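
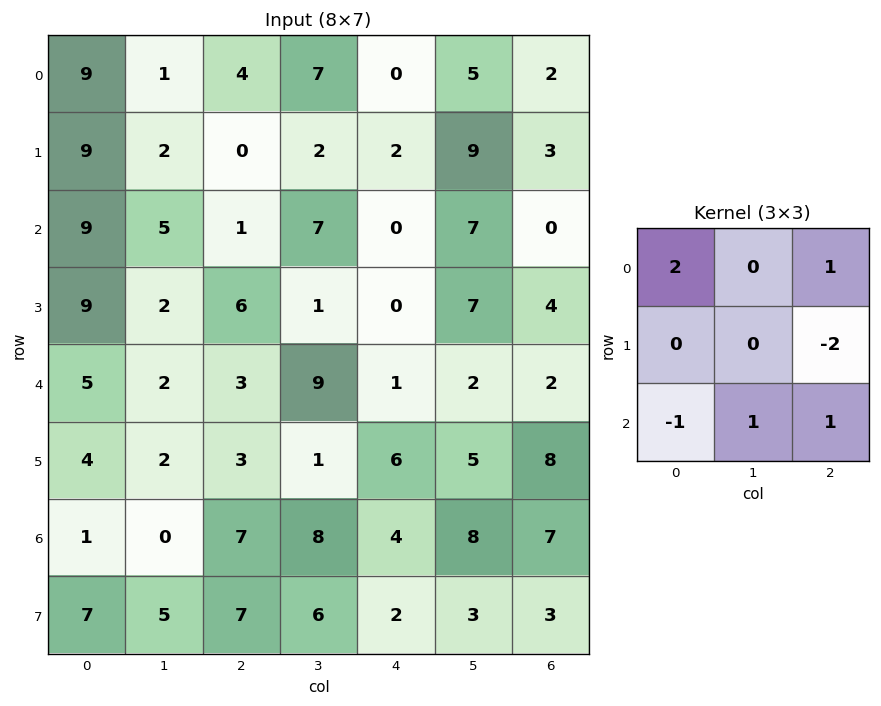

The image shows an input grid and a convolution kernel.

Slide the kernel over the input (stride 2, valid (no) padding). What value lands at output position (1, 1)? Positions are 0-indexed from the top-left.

9

The receptive field on the input at this output position is [1 7 0 / 6 1 0 / 3 9 1]. Elementwise product with the kernel and sum: 1·2 + 0·1 + 0·-2 + 3·-1 + 9·1 + 1·1.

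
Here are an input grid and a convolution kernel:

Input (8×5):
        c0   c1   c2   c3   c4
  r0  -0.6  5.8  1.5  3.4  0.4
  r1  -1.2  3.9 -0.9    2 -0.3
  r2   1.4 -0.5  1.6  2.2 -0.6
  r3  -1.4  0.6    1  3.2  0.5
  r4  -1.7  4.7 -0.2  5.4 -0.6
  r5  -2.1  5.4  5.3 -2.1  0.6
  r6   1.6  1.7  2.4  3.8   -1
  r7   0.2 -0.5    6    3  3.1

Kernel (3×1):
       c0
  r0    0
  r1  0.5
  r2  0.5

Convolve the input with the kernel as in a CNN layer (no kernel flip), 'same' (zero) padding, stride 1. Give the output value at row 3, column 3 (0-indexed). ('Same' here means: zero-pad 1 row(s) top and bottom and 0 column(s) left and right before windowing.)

4.3

The receptive field on the zero-padded input at this output position is [2.2 / 3.2 / 5.4]. Elementwise product with the kernel and sum: 3.2·0.5 + 5.4·0.5.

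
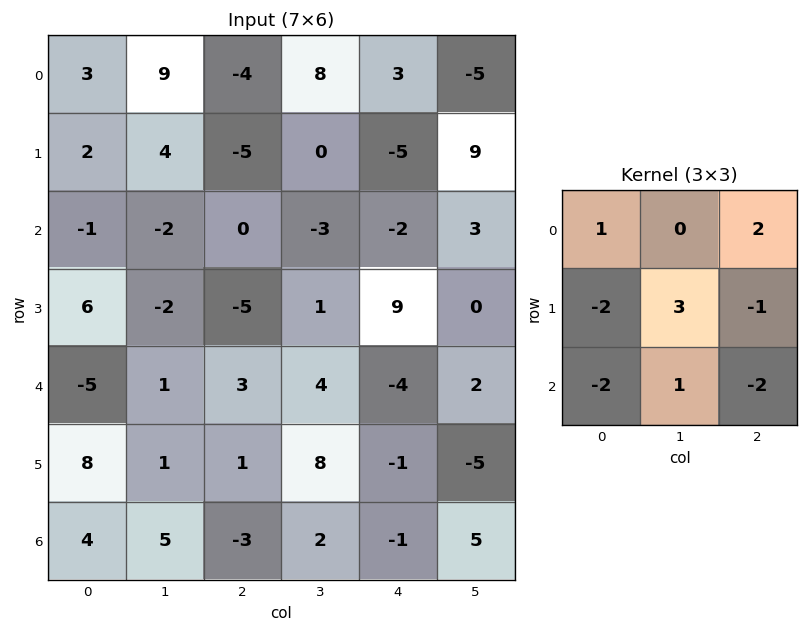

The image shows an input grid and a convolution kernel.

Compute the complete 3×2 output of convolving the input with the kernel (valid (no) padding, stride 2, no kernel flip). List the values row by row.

8 18
-9 6
-10 28

Output[0,0]: The receptive field on the input at this output position is [3 9 -4 / 2 4 -5 / -1 -2 0]. Elementwise product with the kernel and sum: 3·1 + -4·2 + 2·-2 + 4·3 + -5·-1 + -1·-2 + -2·1 + 0·-2.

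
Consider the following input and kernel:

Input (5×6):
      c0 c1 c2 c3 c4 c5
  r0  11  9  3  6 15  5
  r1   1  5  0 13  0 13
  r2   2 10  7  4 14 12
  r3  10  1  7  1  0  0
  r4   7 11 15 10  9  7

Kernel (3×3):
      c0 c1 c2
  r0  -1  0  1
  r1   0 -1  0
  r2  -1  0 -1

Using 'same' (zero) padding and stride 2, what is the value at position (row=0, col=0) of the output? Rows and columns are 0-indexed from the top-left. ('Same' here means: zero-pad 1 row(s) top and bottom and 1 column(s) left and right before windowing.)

-16

The receptive field on the zero-padded input at this output position is [0 0 0 / 0 11 9 / 0 1 5]. Elementwise product with the kernel and sum: 0·-1 + 0·1 + 11·-1 + 0·-1 + 5·-1.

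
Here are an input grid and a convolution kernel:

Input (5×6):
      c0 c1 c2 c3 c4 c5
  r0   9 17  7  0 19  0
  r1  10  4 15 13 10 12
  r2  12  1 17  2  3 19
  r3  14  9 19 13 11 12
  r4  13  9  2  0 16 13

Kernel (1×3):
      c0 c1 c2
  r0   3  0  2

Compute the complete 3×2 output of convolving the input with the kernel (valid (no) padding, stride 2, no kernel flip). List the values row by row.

41 59
70 57
43 38

Output[0,0]: The receptive field on the input at this output position is [9 17 7]. Elementwise product with the kernel and sum: 9·3 + 7·2.
Output[0,1]: The receptive field on the input at this output position is [7 0 19]. Elementwise product with the kernel and sum: 7·3 + 19·2.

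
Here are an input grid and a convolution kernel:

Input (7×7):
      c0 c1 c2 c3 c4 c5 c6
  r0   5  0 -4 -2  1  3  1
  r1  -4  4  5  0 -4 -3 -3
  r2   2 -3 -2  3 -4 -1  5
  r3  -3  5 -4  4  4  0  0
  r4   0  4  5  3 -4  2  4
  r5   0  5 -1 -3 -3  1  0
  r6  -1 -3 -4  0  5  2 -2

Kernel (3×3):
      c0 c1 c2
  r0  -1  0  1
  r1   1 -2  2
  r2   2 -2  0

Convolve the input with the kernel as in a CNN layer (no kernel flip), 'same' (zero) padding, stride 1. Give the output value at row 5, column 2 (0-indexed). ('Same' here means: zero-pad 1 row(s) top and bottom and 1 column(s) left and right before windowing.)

The receptive field on the zero-padded input at this output position is [4 5 3 / 5 -1 -3 / -3 -4 0]. Elementwise product with the kernel and sum: 4·-1 + 3·1 + 5·1 + -1·-2 + -3·2 + -3·2 + -4·-2.

2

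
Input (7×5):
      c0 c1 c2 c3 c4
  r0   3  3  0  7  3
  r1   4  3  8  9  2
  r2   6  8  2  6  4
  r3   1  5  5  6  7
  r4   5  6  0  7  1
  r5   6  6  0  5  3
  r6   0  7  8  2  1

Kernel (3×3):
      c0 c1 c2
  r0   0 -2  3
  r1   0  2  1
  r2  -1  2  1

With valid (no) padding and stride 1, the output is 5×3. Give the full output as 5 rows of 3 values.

20 48 29
50 32 18
12 31 34
23 14 37
22 37 -1

Output[0,0]: The receptive field on the input at this output position is [3 3 0 / 4 3 8 / 6 8 2]. Elementwise product with the kernel and sum: 3·-2 + 0·3 + 3·2 + 8·1 + 6·-1 + 8·2 + 2·1.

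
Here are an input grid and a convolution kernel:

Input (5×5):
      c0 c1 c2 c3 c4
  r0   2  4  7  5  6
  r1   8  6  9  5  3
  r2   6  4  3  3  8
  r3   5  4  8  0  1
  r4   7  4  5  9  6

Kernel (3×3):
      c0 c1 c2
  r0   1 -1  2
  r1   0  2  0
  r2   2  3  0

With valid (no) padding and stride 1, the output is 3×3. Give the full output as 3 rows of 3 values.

48 42 39
50 45 32
42 46 53

Output[0,0]: The receptive field on the input at this output position is [2 4 7 / 8 6 9 / 6 4 3]. Elementwise product with the kernel and sum: 2·1 + 4·-1 + 7·2 + 6·2 + 6·2 + 4·3.
Output[0,1]: The receptive field on the input at this output position is [4 7 5 / 6 9 5 / 4 3 3]. Elementwise product with the kernel and sum: 4·1 + 7·-1 + 5·2 + 9·2 + 4·2 + 3·3.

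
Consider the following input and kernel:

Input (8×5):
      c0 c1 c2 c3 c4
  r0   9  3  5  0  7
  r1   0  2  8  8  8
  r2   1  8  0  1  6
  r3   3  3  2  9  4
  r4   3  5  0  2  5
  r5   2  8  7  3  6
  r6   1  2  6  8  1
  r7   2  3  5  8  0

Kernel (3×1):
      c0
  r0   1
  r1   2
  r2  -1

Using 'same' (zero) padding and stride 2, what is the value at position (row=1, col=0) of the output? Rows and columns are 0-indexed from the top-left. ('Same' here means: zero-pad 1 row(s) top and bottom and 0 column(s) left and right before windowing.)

The receptive field on the zero-padded input at this output position is [0 / 1 / 3]. Elementwise product with the kernel and sum: 0·1 + 1·2 + 3·-1.

-1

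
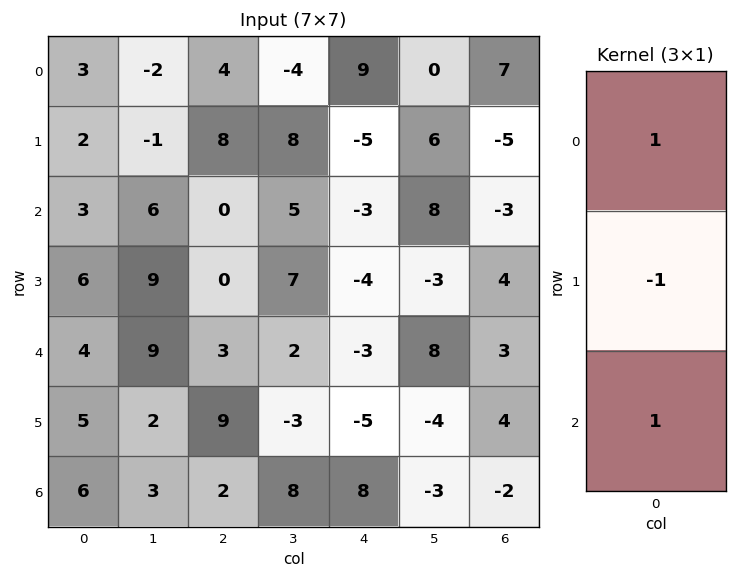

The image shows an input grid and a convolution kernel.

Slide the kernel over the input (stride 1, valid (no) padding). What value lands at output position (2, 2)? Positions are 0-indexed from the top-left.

3

The receptive field on the input at this output position is [0 / 0 / 3]. Elementwise product with the kernel and sum: 0·1 + 0·-1 + 3·1.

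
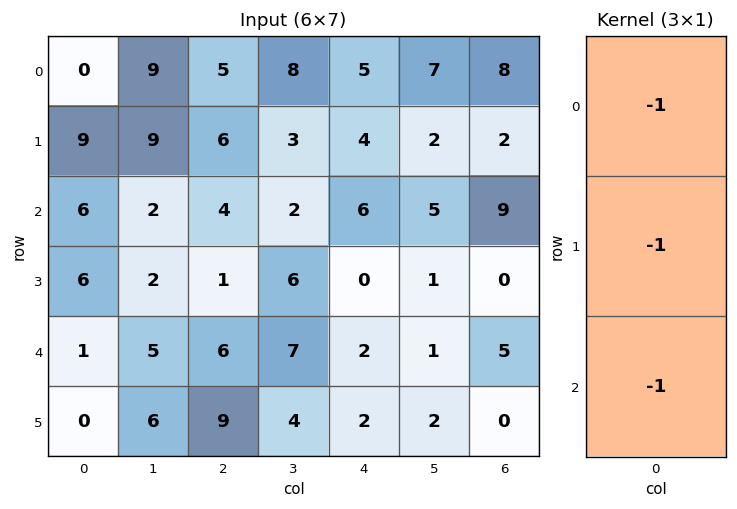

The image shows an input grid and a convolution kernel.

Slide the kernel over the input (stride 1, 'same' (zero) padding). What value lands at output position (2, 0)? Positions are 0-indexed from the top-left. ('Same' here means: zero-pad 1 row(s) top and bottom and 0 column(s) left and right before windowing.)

-21

The receptive field on the zero-padded input at this output position is [9 / 6 / 6]. Elementwise product with the kernel and sum: 9·-1 + 6·-1 + 6·-1.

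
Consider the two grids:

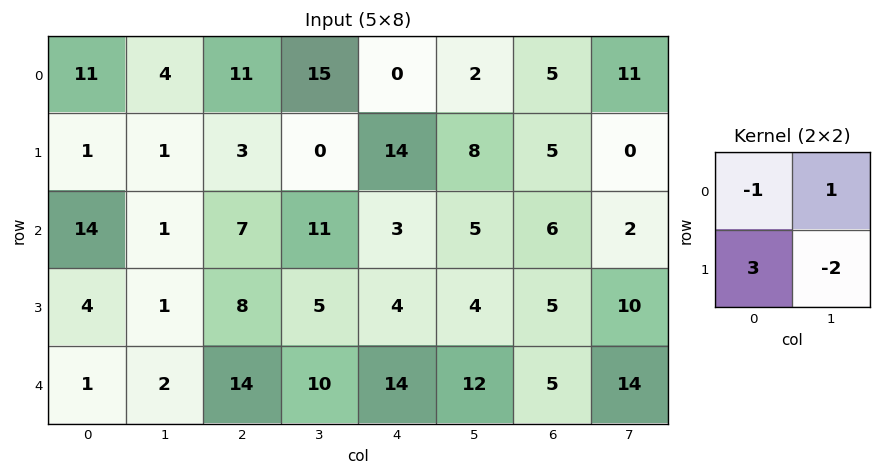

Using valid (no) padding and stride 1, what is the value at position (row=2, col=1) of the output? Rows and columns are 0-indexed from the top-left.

The receptive field on the input at this output position is [1 7 / 1 8]. Elementwise product with the kernel and sum: 1·-1 + 7·1 + 1·3 + 8·-2.

-7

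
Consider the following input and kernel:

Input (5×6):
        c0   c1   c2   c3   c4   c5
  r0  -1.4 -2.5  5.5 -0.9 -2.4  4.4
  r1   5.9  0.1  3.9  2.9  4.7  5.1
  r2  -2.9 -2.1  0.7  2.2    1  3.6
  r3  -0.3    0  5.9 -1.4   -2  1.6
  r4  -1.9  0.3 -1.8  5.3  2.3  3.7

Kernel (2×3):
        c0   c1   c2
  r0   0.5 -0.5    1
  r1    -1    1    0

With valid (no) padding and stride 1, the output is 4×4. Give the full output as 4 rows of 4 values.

0.25 -1.1 -0.2 6.95
7.6 3.8 6.7 3
0.6 6.7 -7.05 3.6
7.95 -6.45 8.75 -1.1

Output[0,0]: The receptive field on the input at this output position is [-1.4 -2.5 5.5 / 5.9 0.1 3.9]. Elementwise product with the kernel and sum: -1.4·0.5 + -2.5·-0.5 + 5.5·1 + 5.9·-1 + 0.1·1.
Output[0,1]: The receptive field on the input at this output position is [-2.5 5.5 -0.9 / 0.1 3.9 2.9]. Elementwise product with the kernel and sum: -2.5·0.5 + 5.5·-0.5 + -0.9·1 + 0.1·-1 + 3.9·1.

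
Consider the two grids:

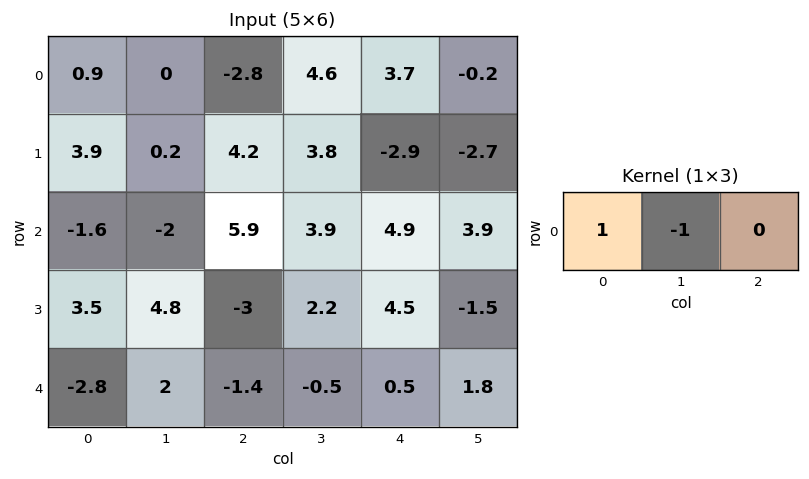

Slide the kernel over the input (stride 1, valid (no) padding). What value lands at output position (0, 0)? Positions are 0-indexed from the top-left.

The receptive field on the input at this output position is [0.9 0 -2.8]. Elementwise product with the kernel and sum: 0.9·1 + 0·-1.

0.9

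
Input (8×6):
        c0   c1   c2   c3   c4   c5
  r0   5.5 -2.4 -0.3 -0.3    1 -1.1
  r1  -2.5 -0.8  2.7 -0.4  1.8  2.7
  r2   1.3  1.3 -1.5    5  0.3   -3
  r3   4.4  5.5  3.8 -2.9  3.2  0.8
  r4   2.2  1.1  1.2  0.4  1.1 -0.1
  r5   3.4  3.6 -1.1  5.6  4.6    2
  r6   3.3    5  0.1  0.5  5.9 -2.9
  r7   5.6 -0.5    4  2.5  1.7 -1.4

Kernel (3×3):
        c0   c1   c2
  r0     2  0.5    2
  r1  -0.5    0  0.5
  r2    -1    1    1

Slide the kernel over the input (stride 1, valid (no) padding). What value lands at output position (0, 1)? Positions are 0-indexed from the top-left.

-3.15

The receptive field on the input at this output position is [-2.4 -0.3 -0.3 / -0.8 2.7 -0.4 / 1.3 -1.5 5]. Elementwise product with the kernel and sum: -2.4·2 + -0.3·0.5 + -0.3·2 + -0.8·-0.5 + -0.4·0.5 + 1.3·-1 + -1.5·1 + 5·1.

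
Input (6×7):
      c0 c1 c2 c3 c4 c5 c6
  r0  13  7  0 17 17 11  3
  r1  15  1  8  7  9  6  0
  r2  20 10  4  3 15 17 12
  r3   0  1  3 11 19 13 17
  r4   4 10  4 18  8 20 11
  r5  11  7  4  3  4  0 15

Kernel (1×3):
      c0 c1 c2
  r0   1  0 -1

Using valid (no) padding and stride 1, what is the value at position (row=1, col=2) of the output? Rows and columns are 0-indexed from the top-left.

The receptive field on the input at this output position is [8 7 9]. Elementwise product with the kernel and sum: 8·1 + 9·-1.

-1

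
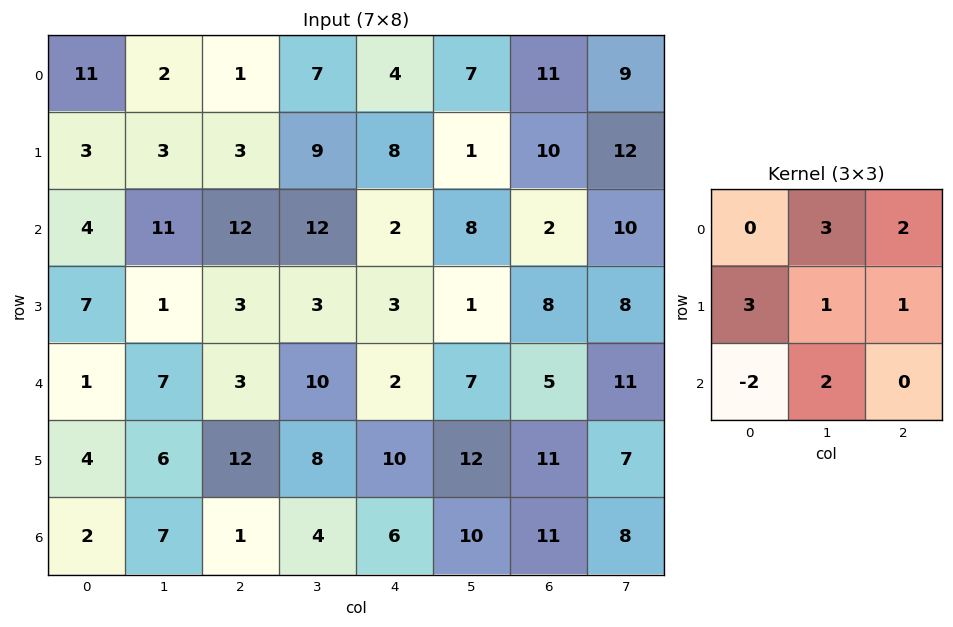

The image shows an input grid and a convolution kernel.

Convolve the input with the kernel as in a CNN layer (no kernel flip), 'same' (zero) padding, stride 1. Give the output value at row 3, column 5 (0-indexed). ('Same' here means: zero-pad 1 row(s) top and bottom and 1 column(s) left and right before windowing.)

The receptive field on the zero-padded input at this output position is [2 8 2 / 3 1 8 / 2 7 5]. Elementwise product with the kernel and sum: 8·3 + 2·2 + 3·3 + 1·1 + 8·1 + 2·-2 + 7·2.

56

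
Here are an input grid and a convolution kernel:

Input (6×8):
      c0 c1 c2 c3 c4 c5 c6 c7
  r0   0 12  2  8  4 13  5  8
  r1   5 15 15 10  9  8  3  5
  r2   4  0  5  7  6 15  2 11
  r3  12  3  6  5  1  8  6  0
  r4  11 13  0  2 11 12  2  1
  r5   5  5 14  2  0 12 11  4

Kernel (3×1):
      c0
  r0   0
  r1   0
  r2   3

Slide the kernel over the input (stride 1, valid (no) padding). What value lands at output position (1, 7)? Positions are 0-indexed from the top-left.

The receptive field on the input at this output position is [5 / 11 / 0]. Elementwise product with the kernel and sum: 0·3.

0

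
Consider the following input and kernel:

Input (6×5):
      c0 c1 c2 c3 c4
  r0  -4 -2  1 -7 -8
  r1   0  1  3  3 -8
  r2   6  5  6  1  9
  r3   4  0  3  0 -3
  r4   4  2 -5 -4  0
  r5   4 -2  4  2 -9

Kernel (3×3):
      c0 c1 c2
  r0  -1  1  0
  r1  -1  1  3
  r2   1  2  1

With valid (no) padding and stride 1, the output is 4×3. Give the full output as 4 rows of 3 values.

34 32 -15
25 12 22
7 -8 -30
-17 -8 -3

Output[0,0]: The receptive field on the input at this output position is [-4 -2 1 / 0 1 3 / 6 5 6]. Elementwise product with the kernel and sum: -4·-1 + -2·1 + 0·-1 + 1·1 + 3·3 + 6·1 + 5·2 + 6·1.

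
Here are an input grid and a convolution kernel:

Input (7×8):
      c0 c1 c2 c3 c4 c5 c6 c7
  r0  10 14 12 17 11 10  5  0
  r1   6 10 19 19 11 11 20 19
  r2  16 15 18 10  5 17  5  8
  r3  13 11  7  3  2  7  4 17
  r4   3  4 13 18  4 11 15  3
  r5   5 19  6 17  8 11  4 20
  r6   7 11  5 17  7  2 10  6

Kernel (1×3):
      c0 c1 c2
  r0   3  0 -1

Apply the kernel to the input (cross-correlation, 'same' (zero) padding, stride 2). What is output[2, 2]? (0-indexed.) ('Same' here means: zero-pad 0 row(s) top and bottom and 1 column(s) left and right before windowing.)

43

The receptive field on the zero-padded input at this output position is [18 4 11]. Elementwise product with the kernel and sum: 18·3 + 11·-1.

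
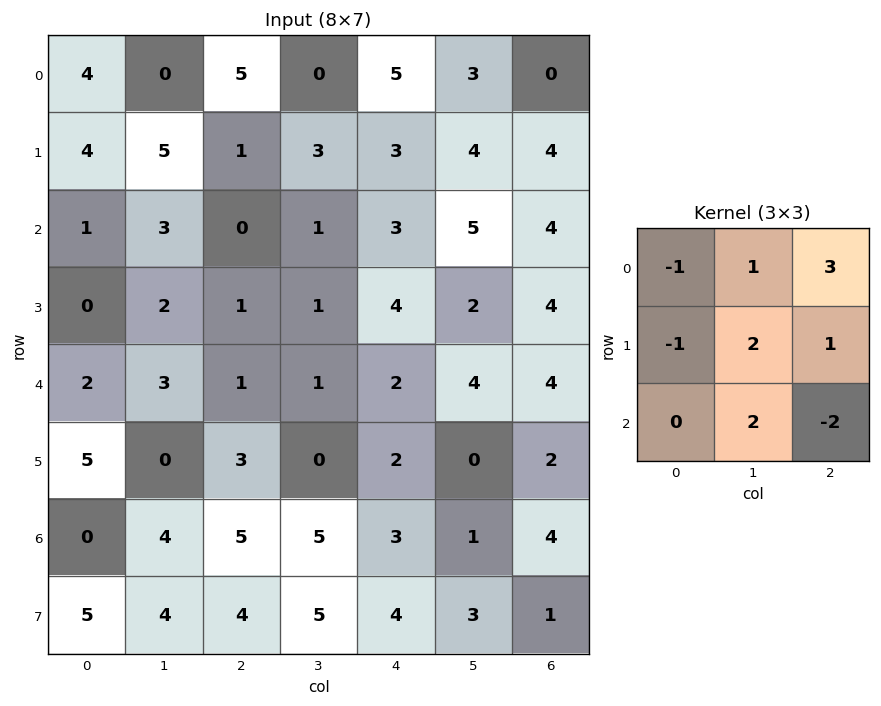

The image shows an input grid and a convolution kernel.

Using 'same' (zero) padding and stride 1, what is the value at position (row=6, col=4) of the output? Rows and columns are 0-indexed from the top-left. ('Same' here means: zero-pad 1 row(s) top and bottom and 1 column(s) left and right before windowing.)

6

The receptive field on the zero-padded input at this output position is [0 2 0 / 5 3 1 / 5 4 3]. Elementwise product with the kernel and sum: 0·-1 + 2·1 + 0·3 + 5·-1 + 3·2 + 1·1 + 4·2 + 3·-2.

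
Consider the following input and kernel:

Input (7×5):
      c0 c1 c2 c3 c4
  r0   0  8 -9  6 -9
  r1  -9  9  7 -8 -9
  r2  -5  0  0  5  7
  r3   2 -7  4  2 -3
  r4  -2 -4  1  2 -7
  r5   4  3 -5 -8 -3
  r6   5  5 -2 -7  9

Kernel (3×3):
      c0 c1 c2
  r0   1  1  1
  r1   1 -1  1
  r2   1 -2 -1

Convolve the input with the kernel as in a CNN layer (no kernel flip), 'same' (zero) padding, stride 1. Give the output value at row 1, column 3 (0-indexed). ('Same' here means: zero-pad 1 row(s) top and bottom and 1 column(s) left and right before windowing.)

The receptive field on the zero-padded input at this output position is [-9 6 -9 / 7 -8 -9 / 0 5 7]. Elementwise product with the kernel and sum: -9·1 + 6·1 + -9·1 + 7·1 + -8·-1 + -9·1 + 0·1 + 5·-2 + 7·-1.

-23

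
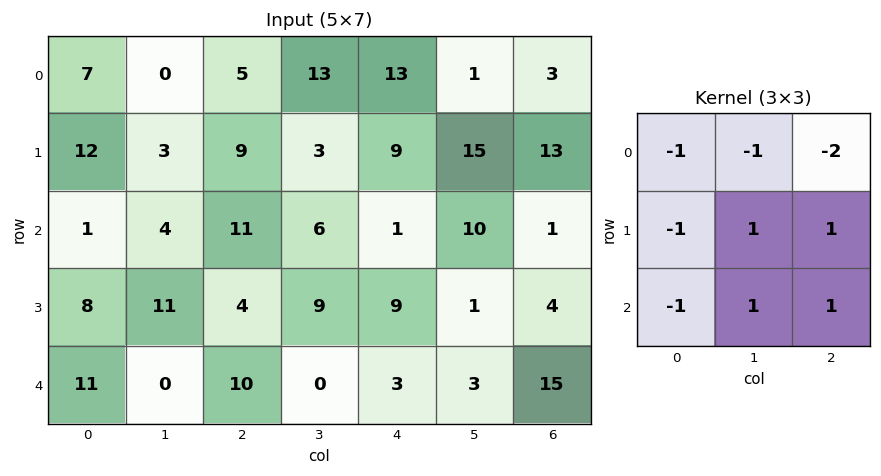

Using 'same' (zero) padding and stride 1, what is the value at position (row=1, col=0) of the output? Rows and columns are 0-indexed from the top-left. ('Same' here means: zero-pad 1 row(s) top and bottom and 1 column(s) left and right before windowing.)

The receptive field on the zero-padded input at this output position is [0 7 0 / 0 12 3 / 0 1 4]. Elementwise product with the kernel and sum: 0·-1 + 7·-1 + 0·-2 + 0·-1 + 12·1 + 3·1 + 0·-1 + 1·1 + 4·1.

13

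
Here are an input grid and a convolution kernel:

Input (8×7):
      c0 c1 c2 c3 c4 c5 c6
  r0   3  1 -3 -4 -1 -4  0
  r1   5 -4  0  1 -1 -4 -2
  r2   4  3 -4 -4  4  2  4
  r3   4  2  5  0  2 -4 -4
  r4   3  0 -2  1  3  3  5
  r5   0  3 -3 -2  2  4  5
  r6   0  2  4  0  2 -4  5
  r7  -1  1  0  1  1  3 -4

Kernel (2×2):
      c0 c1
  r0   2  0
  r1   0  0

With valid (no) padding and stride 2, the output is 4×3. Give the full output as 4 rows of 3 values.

Output[0,0]: The receptive field on the input at this output position is [3 1 / 5 -4]. Elementwise product with the kernel and sum: 3·2.
Output[0,1]: The receptive field on the input at this output position is [-3 -4 / 0 1]. Elementwise product with the kernel and sum: -3·2.

6 -6 -2
8 -8 8
6 -4 6
0 8 4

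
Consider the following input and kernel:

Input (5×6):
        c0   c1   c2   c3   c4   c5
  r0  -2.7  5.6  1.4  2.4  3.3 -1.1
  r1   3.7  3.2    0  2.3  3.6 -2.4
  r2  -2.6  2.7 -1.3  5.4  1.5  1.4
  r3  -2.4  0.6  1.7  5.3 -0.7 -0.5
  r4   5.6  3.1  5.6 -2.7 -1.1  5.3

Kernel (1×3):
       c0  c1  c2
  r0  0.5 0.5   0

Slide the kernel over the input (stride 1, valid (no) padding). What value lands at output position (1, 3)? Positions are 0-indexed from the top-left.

The receptive field on the input at this output position is [2.3 3.6 -2.4]. Elementwise product with the kernel and sum: 2.3·0.5 + 3.6·0.5.

2.95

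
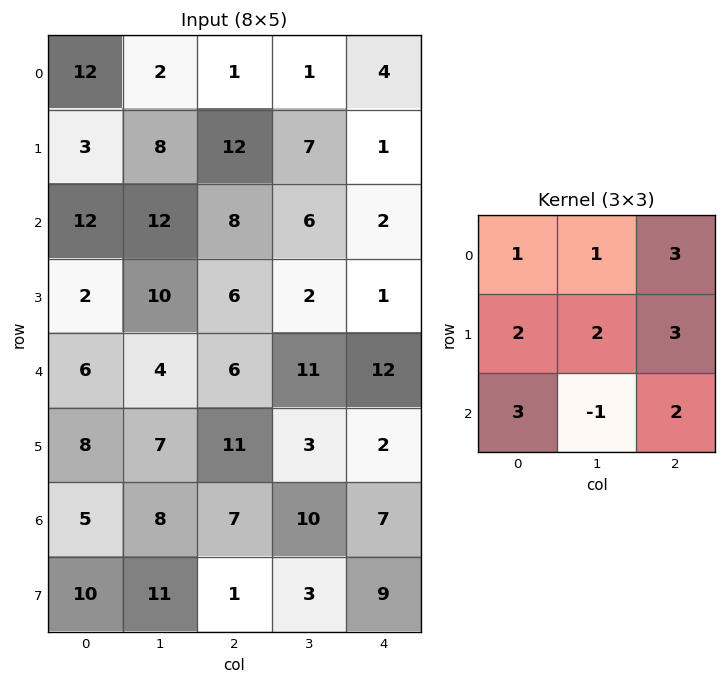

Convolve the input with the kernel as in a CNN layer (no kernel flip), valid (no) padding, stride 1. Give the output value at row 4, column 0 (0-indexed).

The receptive field on the input at this output position is [6 4 6 / 8 7 11 / 5 8 7]. Elementwise product with the kernel and sum: 6·1 + 4·1 + 6·3 + 8·2 + 7·2 + 11·3 + 5·3 + 8·-1 + 7·2.

112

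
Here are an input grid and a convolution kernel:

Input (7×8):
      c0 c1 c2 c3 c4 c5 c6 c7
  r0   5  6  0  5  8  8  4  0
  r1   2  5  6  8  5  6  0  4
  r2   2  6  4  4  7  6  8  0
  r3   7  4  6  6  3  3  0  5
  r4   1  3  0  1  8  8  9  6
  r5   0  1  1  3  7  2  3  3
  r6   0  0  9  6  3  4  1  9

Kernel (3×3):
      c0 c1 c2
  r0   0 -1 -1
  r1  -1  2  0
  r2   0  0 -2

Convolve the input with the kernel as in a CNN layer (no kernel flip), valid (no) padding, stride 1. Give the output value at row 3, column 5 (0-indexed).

The receptive field on the input at this output position is [3 0 5 / 8 9 6 / 2 3 3]. Elementwise product with the kernel and sum: 0·-1 + 5·-1 + 8·-1 + 9·2 + 3·-2.

-1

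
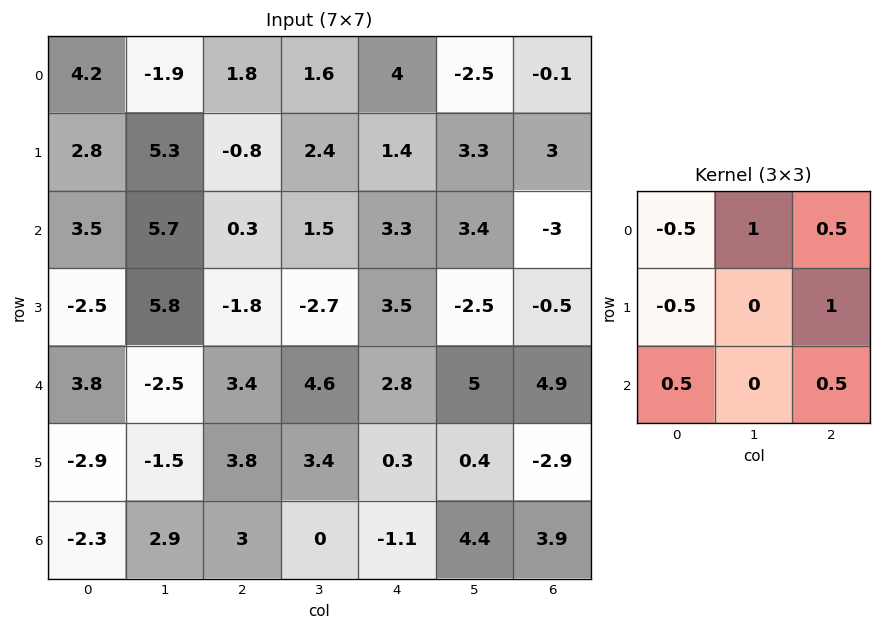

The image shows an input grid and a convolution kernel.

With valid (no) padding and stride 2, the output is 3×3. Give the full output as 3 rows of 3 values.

Output[0,0]: The receptive field on the input at this output position is [4.2 -1.9 1.8 / 2.8 5.3 -0.8 / 3.5 5.7 0.3]. Elementwise product with the kernel and sum: 4.2·-0.5 + -1.9·1 + 1.8·0.5 + 2.8·-0.5 + -0.8·1 + 3.5·0.5 + 0.3·0.5.

-3.4 6.3 -2.1
7.15 10.5 1.85
2.9 3.65 4.4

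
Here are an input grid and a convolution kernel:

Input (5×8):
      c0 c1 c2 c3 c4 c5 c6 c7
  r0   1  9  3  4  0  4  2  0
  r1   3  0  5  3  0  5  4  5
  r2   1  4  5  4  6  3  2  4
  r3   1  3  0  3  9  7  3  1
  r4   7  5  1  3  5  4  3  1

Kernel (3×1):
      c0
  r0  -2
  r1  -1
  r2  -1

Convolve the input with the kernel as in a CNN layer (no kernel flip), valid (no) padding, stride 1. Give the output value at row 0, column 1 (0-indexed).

-22

The receptive field on the input at this output position is [9 / 0 / 4]. Elementwise product with the kernel and sum: 9·-2 + 0·-1 + 4·-1.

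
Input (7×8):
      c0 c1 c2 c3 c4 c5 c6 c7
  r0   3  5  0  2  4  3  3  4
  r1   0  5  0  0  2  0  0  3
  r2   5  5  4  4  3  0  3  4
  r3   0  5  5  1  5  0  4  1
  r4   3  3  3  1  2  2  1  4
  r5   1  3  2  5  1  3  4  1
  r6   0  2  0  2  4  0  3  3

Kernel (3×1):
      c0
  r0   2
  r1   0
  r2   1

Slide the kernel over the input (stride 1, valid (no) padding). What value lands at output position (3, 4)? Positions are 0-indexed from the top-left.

The receptive field on the input at this output position is [5 / 2 / 1]. Elementwise product with the kernel and sum: 5·2 + 1·1.

11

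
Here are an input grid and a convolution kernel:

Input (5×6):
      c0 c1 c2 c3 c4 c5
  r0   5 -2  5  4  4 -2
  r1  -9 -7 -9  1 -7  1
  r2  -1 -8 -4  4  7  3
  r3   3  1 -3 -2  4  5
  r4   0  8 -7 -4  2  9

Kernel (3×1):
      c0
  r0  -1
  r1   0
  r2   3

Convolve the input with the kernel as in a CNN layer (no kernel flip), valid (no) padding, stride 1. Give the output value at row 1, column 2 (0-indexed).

0

The receptive field on the input at this output position is [-9 / -4 / -3]. Elementwise product with the kernel and sum: -9·-1 + -3·3.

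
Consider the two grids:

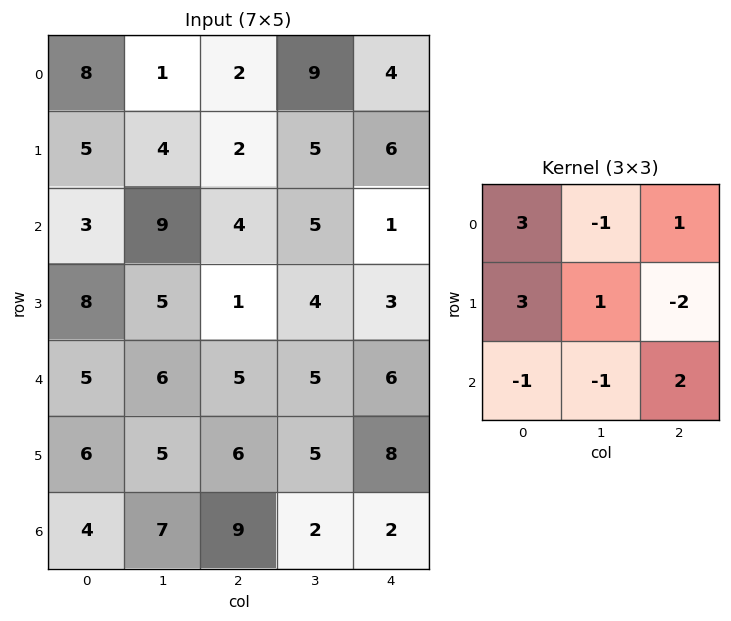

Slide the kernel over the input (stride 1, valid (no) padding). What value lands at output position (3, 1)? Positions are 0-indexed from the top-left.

The receptive field on the input at this output position is [5 1 4 / 6 5 5 / 5 6 5]. Elementwise product with the kernel and sum: 5·3 + 1·-1 + 4·1 + 6·3 + 5·1 + 5·-2 + 5·-1 + 6·-1 + 5·2.

30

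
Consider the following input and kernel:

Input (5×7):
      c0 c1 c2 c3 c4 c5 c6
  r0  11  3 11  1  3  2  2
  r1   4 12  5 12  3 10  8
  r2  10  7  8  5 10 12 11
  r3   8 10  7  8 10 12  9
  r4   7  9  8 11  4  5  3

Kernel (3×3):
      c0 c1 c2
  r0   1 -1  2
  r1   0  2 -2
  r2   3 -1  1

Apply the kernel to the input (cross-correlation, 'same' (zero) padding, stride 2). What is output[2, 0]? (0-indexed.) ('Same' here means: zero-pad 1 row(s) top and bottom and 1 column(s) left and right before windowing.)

The receptive field on the zero-padded input at this output position is [0 8 10 / 0 7 9 / 0 0 0]. Elementwise product with the kernel and sum: 0·1 + 8·-1 + 10·2 + 7·2 + 9·-2 + 0·3 + 0·-1 + 0·1.

8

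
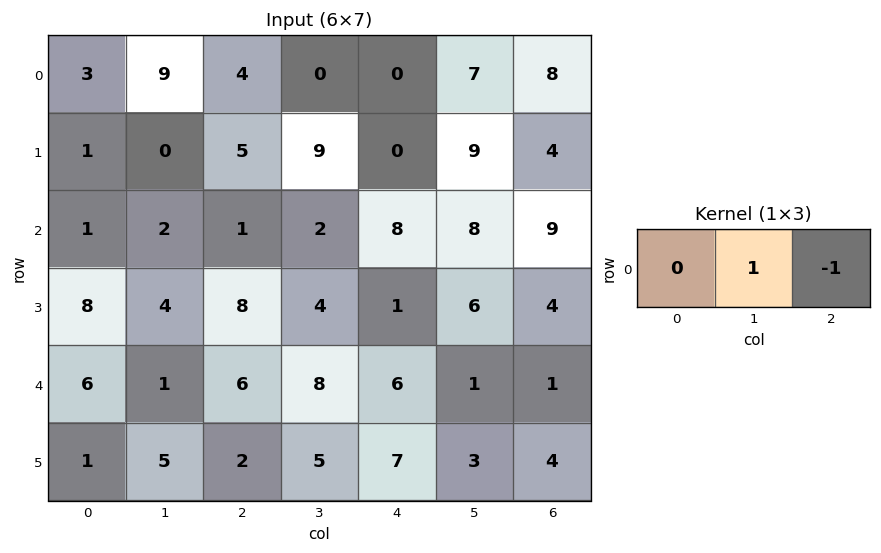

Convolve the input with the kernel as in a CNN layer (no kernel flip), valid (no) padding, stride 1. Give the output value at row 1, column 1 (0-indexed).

-4

The receptive field on the input at this output position is [0 5 9]. Elementwise product with the kernel and sum: 5·1 + 9·-1.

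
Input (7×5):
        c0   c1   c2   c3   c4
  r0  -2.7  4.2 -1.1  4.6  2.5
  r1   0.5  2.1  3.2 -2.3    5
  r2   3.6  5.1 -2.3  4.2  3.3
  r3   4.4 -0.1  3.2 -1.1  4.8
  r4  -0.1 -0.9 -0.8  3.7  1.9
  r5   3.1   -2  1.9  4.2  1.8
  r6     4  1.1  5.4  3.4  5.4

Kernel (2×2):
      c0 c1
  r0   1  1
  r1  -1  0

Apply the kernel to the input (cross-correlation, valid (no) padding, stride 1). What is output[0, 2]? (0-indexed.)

0.3

The receptive field on the input at this output position is [-1.1 4.6 / 3.2 -2.3]. Elementwise product with the kernel and sum: -1.1·1 + 4.6·1 + 3.2·-1.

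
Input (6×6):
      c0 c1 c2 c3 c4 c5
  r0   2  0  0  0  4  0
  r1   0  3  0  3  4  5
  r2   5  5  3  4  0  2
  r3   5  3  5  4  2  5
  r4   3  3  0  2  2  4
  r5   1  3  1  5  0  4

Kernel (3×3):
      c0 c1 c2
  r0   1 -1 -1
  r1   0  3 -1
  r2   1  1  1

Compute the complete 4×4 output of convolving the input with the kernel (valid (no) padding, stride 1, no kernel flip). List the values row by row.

Output[0,0]: The receptive field on the input at this output position is [2 0 0 / 0 3 0 / 5 5 3]. Elementwise product with the kernel and sum: 2·1 + 0·-1 + 0·-1 + 3·3 + 0·-1 + 5·1 + 5·1 + 3·1.

24 9 8 9
22 17 16 3
7 14 13 11
11 1 9 8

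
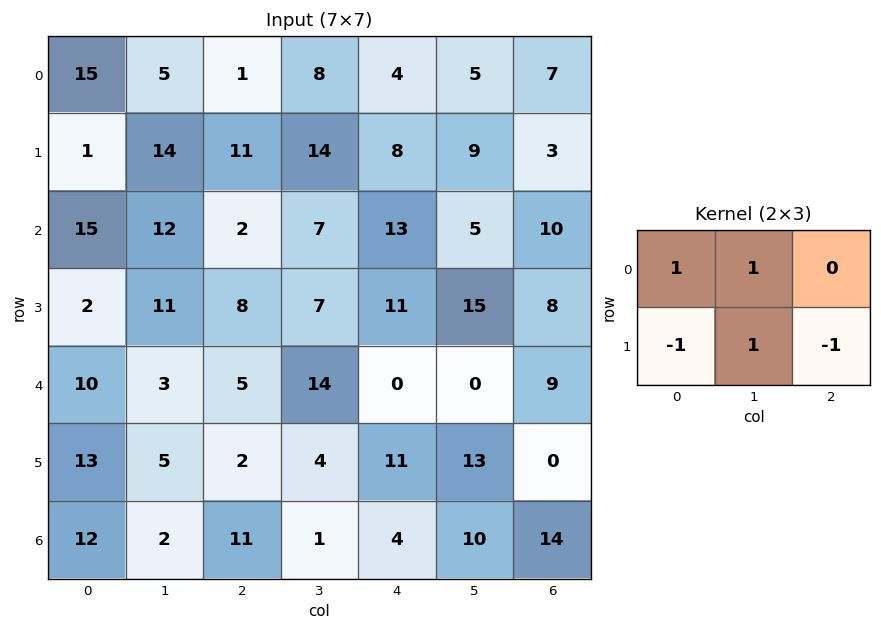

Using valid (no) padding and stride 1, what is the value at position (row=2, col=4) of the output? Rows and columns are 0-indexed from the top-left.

14

The receptive field on the input at this output position is [13 5 10 / 11 15 8]. Elementwise product with the kernel and sum: 13·1 + 5·1 + 11·-1 + 15·1 + 8·-1.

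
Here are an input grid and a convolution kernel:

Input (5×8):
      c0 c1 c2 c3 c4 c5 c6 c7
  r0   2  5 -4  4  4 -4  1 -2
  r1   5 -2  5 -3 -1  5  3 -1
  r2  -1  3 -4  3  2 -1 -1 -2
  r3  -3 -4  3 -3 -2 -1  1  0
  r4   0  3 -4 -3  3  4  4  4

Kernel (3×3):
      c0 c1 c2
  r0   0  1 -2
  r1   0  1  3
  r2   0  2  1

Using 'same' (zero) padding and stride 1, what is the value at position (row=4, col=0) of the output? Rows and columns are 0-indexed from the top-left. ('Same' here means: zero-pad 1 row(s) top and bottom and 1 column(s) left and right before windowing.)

The receptive field on the zero-padded input at this output position is [0 -3 -4 / 0 0 3 / 0 0 0]. Elementwise product with the kernel and sum: -3·1 + -4·-2 + 0·1 + 3·3 + 0·2 + 0·1.

14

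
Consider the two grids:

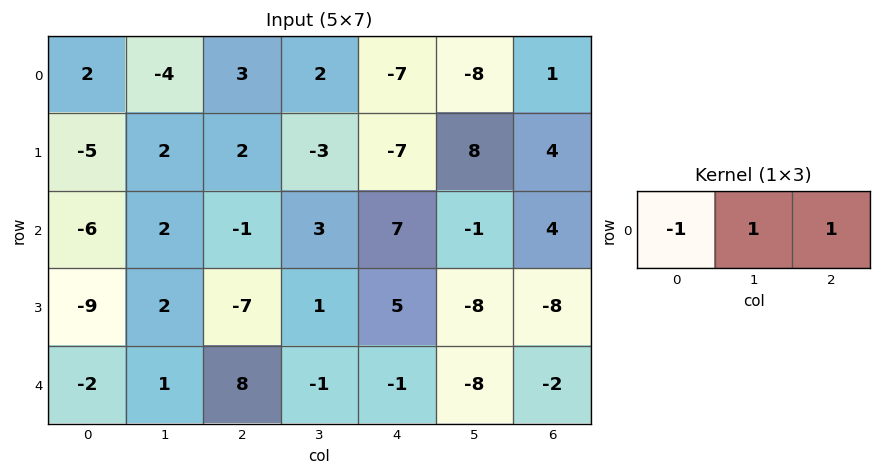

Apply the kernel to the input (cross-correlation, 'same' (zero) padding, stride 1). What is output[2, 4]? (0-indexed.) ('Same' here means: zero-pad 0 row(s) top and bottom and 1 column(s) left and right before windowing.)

3

The receptive field on the zero-padded input at this output position is [3 7 -1]. Elementwise product with the kernel and sum: 3·-1 + 7·1 + -1·1.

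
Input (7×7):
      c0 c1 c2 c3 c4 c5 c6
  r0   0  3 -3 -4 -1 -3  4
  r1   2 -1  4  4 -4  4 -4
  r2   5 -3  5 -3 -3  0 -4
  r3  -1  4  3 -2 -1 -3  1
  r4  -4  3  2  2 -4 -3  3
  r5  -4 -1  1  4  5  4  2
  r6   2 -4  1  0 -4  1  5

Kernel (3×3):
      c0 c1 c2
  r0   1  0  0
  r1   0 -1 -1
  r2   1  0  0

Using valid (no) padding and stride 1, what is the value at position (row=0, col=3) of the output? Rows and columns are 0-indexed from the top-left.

-7

The receptive field on the input at this output position is [-4 -1 -3 / 4 -4 4 / -3 -3 0]. Elementwise product with the kernel and sum: -4·1 + -4·-1 + 4·-1 + -3·1.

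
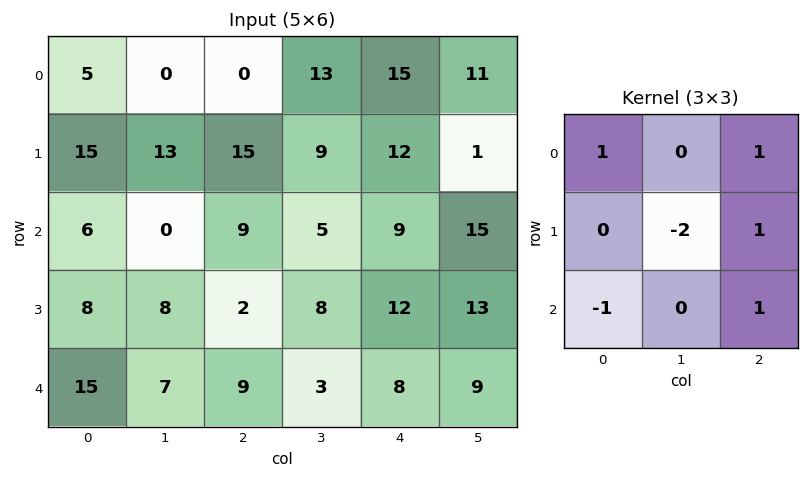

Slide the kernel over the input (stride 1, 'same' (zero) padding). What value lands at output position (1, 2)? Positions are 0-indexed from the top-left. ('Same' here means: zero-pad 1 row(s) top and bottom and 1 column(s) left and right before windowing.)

-3

The receptive field on the zero-padded input at this output position is [0 0 13 / 13 15 9 / 0 9 5]. Elementwise product with the kernel and sum: 0·1 + 13·1 + 15·-2 + 9·1 + 0·-1 + 5·1.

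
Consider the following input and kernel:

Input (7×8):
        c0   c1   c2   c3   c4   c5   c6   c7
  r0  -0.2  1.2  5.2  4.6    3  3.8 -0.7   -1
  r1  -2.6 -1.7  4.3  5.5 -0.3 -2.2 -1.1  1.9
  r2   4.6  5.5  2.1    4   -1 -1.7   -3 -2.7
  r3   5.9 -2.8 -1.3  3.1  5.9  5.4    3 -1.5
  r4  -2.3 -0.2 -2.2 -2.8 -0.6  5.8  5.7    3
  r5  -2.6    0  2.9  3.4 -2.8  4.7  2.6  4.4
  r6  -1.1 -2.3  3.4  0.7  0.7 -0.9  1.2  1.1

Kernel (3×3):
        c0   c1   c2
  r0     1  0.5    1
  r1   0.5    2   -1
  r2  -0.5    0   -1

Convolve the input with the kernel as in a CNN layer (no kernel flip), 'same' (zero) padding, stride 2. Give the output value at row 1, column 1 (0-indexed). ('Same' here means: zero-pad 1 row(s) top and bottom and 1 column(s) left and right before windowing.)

The receptive field on the zero-padded input at this output position is [-1.7 4.3 5.5 / 5.5 2.1 4 / -2.8 -1.3 3.1]. Elementwise product with the kernel and sum: -1.7·1 + 4.3·0.5 + 5.5·1 + 5.5·0.5 + 2.1·2 + 4·-1 + -2.8·-0.5 + 3.1·-1.

7.2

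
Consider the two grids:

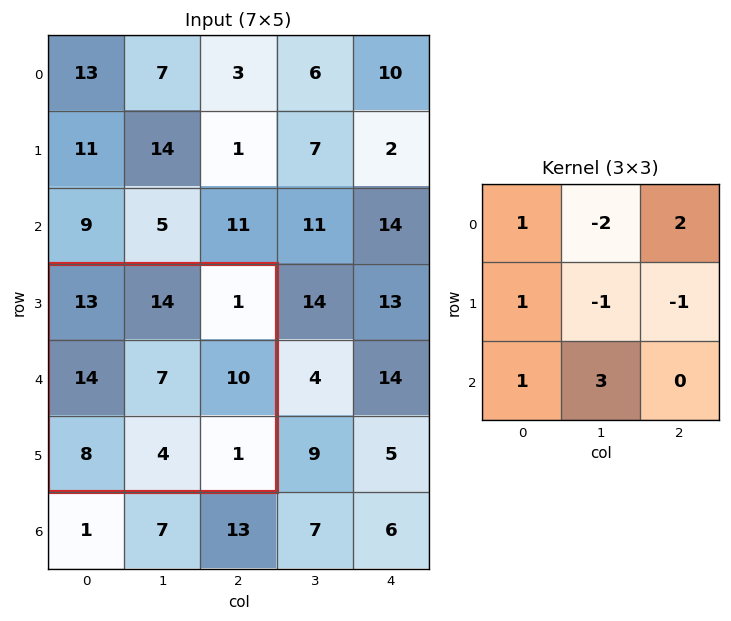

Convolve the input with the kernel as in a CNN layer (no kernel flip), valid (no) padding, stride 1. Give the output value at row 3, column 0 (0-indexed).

4

The receptive field on the input at this output position is [13 14 1 / 14 7 10 / 8 4 1]. Elementwise product with the kernel and sum: 13·1 + 14·-2 + 1·2 + 14·1 + 7·-1 + 10·-1 + 8·1 + 4·3.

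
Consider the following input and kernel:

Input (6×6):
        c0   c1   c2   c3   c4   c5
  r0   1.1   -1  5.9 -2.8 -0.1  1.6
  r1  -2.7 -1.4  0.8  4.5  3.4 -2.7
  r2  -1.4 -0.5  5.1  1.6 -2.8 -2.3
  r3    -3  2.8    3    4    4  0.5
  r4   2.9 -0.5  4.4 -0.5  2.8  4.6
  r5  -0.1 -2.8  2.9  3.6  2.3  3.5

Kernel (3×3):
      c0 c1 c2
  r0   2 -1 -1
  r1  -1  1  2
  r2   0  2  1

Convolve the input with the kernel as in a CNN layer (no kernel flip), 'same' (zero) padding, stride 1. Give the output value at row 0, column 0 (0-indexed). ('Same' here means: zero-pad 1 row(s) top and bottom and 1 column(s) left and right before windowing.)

-7.7

The receptive field on the zero-padded input at this output position is [0 0 0 / 0 1.1 -1 / 0 -2.7 -1.4]. Elementwise product with the kernel and sum: 0·2 + 0·-1 + 0·-1 + 0·-1 + 1.1·1 + -1·2 + -2.7·2 + -1.4·1.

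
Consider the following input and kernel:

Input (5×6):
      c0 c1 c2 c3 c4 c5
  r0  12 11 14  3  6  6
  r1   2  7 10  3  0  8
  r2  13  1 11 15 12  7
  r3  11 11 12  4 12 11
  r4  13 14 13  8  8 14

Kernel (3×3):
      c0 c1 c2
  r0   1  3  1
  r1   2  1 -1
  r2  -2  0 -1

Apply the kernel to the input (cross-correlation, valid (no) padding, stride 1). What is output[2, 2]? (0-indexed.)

50

The receptive field on the input at this output position is [11 15 12 / 12 4 12 / 13 8 8]. Elementwise product with the kernel and sum: 11·1 + 15·3 + 12·1 + 12·2 + 4·1 + 12·-1 + 13·-2 + 8·-1.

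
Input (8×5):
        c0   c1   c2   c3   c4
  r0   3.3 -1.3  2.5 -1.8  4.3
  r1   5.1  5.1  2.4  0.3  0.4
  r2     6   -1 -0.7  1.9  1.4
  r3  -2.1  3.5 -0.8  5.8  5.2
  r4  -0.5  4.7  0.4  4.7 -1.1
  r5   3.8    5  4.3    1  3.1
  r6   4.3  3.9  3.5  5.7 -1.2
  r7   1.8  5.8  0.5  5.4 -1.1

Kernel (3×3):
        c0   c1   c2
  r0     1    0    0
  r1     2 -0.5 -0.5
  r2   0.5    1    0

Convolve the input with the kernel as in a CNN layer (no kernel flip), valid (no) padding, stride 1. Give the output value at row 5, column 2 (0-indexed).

The receptive field on the input at this output position is [4.3 1 3.1 / 3.5 5.7 -1.2 / 0.5 5.4 -1.1]. Elementwise product with the kernel and sum: 4.3·1 + 3.5·2 + 5.7·-0.5 + -1.2·-0.5 + 0.5·0.5 + 5.4·1.

14.7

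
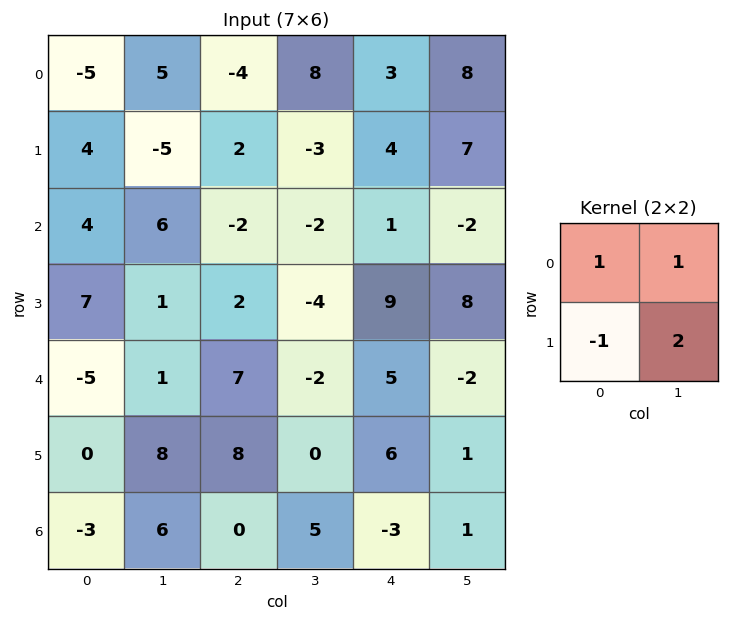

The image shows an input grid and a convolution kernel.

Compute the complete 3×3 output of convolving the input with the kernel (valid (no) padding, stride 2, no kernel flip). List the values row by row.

Output[0,0]: The receptive field on the input at this output position is [-5 5 / 4 -5]. Elementwise product with the kernel and sum: -5·1 + 5·1 + 4·-1 + -5·2.

-14 -4 21
5 -14 6
12 -3 -1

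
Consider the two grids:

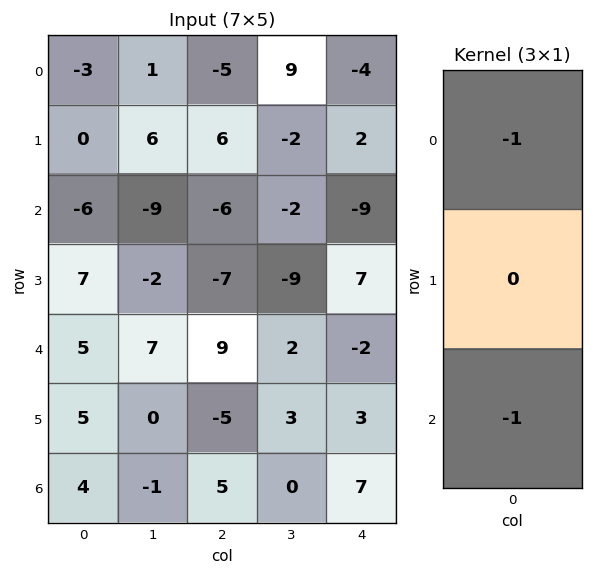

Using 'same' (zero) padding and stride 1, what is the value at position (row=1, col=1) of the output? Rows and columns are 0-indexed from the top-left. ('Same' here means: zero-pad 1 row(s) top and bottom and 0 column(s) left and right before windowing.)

8

The receptive field on the zero-padded input at this output position is [1 / 6 / -9]. Elementwise product with the kernel and sum: 1·-1 + -9·-1.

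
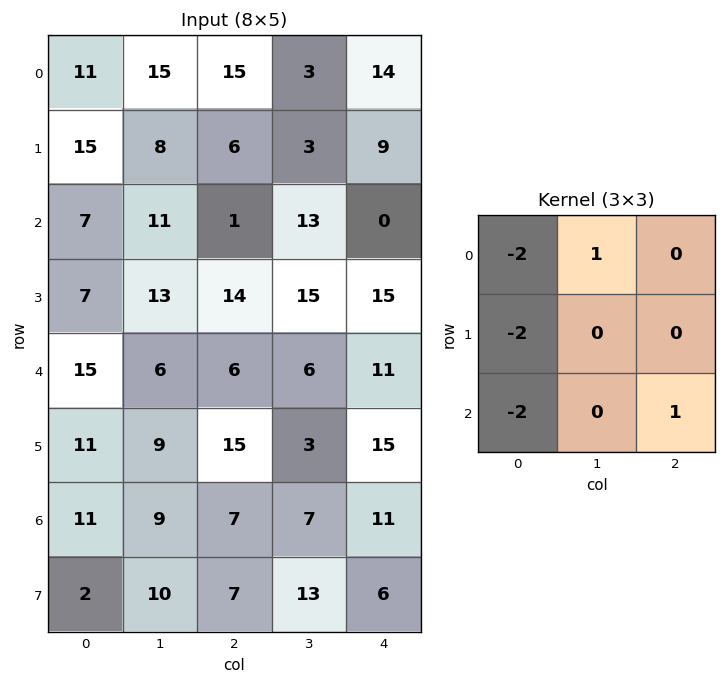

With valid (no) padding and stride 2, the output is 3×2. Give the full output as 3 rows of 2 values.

Output[0,0]: The receptive field on the input at this output position is [11 15 15 / 15 8 6 / 7 11 1]. Elementwise product with the kernel and sum: 11·-2 + 15·1 + 15·-2 + 7·-2 + 1·1.

-50 -41
-41 -18
-61 -39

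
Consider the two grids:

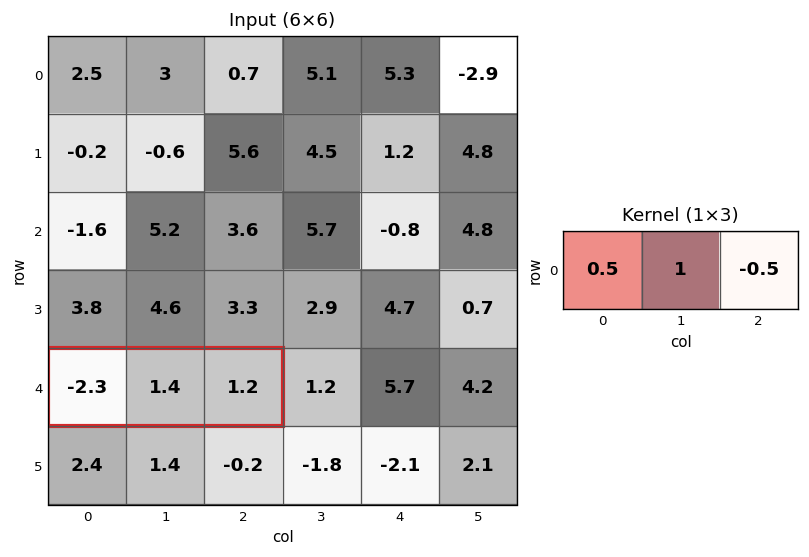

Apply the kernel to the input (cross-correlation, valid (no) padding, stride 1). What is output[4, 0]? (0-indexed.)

The receptive field on the input at this output position is [-2.3 1.4 1.2]. Elementwise product with the kernel and sum: -2.3·0.5 + 1.4·1 + 1.2·-0.5.

-0.35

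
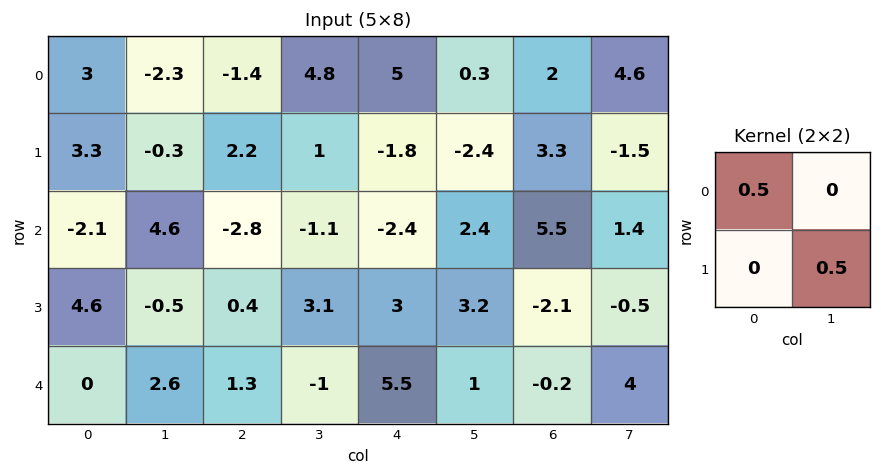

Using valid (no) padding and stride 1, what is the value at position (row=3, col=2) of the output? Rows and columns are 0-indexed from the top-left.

-0.3

The receptive field on the input at this output position is [0.4 3.1 / 1.3 -1]. Elementwise product with the kernel and sum: 0.4·0.5 + -1·0.5.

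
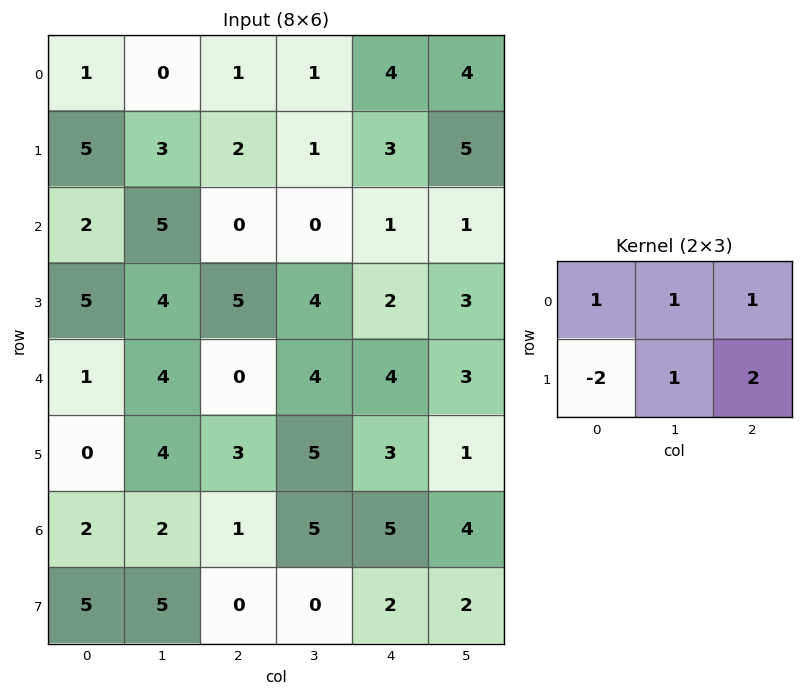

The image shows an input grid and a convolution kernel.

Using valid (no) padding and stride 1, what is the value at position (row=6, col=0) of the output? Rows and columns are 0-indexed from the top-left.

The receptive field on the input at this output position is [2 2 1 / 5 5 0]. Elementwise product with the kernel and sum: 2·1 + 2·1 + 1·1 + 5·-2 + 5·1 + 0·2.

0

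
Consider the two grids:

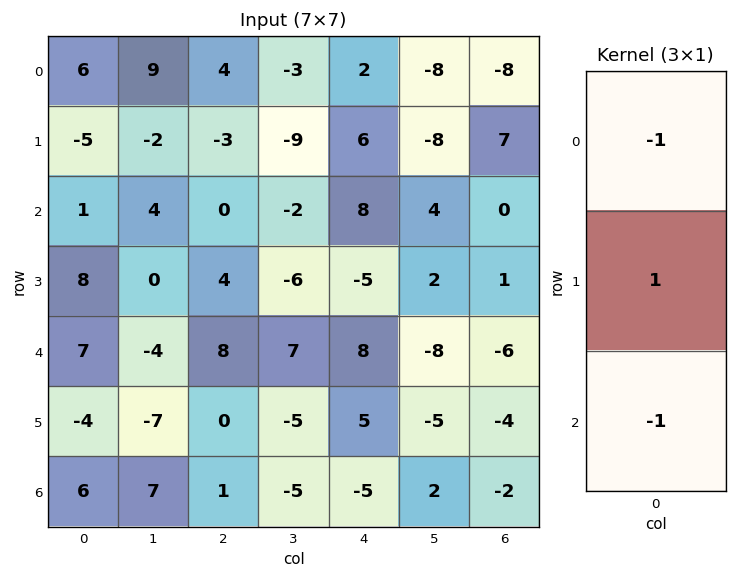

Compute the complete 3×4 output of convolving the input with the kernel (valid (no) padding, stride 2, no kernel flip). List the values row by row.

Output[0,0]: The receptive field on the input at this output position is [6 / -5 / 1]. Elementwise product with the kernel and sum: 6·-1 + -5·1 + 1·-1.

-12 -7 -4 15
0 -4 -21 7
-17 -9 2 4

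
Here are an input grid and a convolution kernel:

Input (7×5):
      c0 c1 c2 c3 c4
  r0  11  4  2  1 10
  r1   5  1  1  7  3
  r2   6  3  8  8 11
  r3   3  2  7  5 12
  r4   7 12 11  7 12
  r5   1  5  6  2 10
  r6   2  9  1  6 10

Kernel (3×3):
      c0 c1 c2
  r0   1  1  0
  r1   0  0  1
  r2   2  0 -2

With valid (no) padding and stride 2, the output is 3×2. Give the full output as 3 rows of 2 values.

Output[0,0]: The receptive field on the input at this output position is [11 4 2 / 5 1 1 / 6 3 8]. Elementwise product with the kernel and sum: 11·1 + 4·1 + 1·1 + 6·2 + 8·-2.
Output[0,1]: The receptive field on the input at this output position is [2 1 10 / 1 7 3 / 8 8 11]. Elementwise product with the kernel and sum: 2·1 + 1·1 + 3·1 + 8·2 + 11·-2.

12 0
8 26
27 10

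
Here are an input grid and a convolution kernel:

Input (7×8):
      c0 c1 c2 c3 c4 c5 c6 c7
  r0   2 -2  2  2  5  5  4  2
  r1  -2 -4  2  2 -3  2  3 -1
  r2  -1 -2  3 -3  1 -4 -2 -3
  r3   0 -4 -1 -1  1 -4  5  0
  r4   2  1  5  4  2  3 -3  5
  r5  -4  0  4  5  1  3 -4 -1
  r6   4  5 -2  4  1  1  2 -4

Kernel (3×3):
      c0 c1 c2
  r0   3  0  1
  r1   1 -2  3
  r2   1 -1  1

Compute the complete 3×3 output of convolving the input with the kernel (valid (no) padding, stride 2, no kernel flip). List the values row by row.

24 7 24
11 17 21
16 9 -12

Output[0,0]: The receptive field on the input at this output position is [2 -2 2 / -2 -4 2 / -1 -2 3]. Elementwise product with the kernel and sum: 2·3 + 2·1 + -2·1 + -4·-2 + 2·3 + -1·1 + -2·-1 + 3·1.
Output[0,1]: The receptive field on the input at this output position is [2 2 5 / 2 2 -3 / 3 -3 1]. Elementwise product with the kernel and sum: 2·3 + 5·1 + 2·1 + 2·-2 + -3·3 + 3·1 + -3·-1 + 1·1.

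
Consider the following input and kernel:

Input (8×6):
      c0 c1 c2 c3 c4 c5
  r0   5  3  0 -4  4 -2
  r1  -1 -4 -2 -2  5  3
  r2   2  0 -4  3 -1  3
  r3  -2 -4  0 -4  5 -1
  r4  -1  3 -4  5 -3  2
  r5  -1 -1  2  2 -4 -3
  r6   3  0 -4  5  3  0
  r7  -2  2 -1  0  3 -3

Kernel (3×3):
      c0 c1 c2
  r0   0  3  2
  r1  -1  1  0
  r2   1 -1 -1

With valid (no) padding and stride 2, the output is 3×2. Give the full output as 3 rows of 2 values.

12 -10
-10 -3
8 -3

Output[0,0]: The receptive field on the input at this output position is [5 3 0 / -1 -4 -2 / 2 0 -4]. Elementwise product with the kernel and sum: 3·3 + 0·2 + -1·-1 + -4·1 + 2·1 + 0·-1 + -4·-1.
Output[0,1]: The receptive field on the input at this output position is [0 -4 4 / -2 -2 5 / -4 3 -1]. Elementwise product with the kernel and sum: -4·3 + 4·2 + -2·-1 + -2·1 + -4·1 + 3·-1 + -1·-1.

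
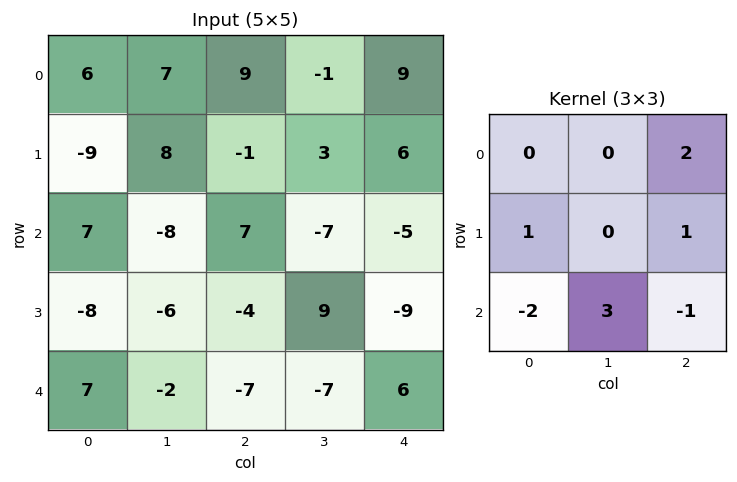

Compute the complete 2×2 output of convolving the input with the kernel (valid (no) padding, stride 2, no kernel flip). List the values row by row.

-37 -7
-11 -36

Output[0,0]: The receptive field on the input at this output position is [6 7 9 / -9 8 -1 / 7 -8 7]. Elementwise product with the kernel and sum: 9·2 + -9·1 + -1·1 + 7·-2 + -8·3 + 7·-1.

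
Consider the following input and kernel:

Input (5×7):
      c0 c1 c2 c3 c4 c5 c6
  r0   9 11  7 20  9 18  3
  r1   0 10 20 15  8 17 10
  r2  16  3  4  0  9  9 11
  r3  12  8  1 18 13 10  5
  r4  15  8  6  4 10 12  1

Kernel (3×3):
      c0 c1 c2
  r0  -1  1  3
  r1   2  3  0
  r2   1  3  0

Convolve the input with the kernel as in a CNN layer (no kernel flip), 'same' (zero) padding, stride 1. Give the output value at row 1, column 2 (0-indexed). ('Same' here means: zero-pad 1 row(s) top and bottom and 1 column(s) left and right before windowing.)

The receptive field on the zero-padded input at this output position is [11 7 20 / 10 20 15 / 3 4 0]. Elementwise product with the kernel and sum: 11·-1 + 7·1 + 20·3 + 10·2 + 20·3 + 3·1 + 4·3.

151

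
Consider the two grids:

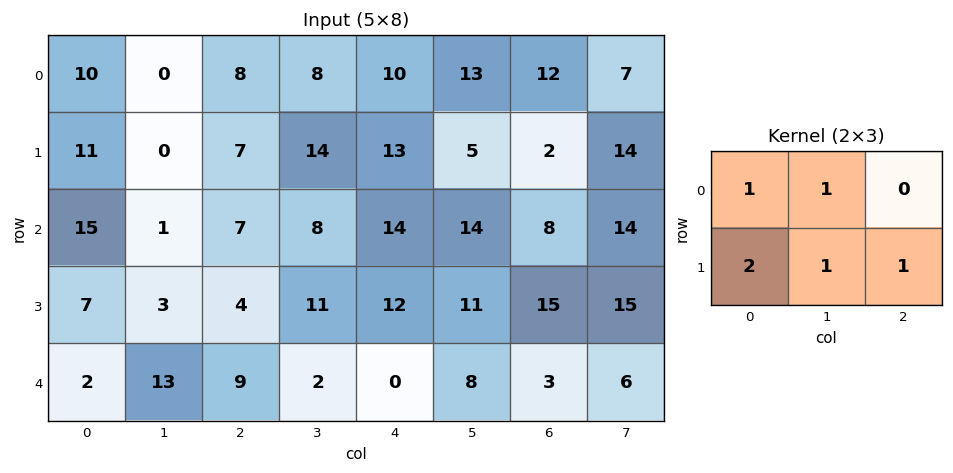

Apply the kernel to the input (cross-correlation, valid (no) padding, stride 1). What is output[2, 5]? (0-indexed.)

74

The receptive field on the input at this output position is [14 8 14 / 11 15 15]. Elementwise product with the kernel and sum: 14·1 + 8·1 + 11·2 + 15·1 + 15·1.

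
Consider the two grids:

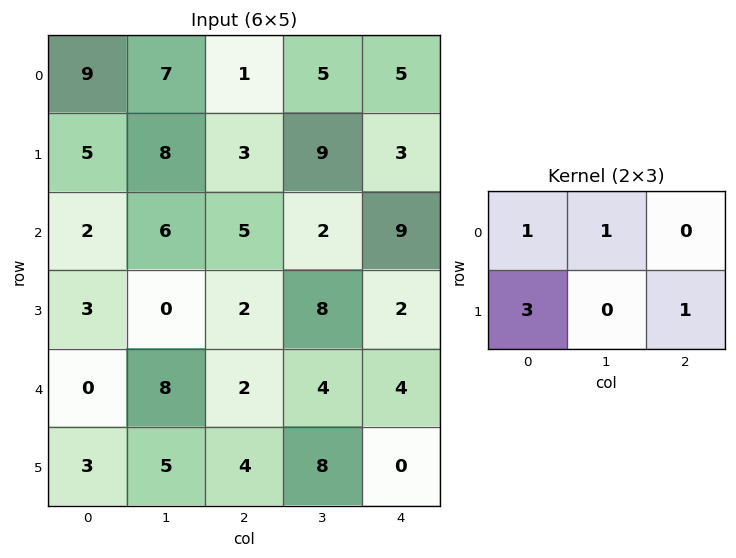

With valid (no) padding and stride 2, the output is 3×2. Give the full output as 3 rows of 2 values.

34 18
19 15
21 18

Output[0,0]: The receptive field on the input at this output position is [9 7 1 / 5 8 3]. Elementwise product with the kernel and sum: 9·1 + 7·1 + 5·3 + 3·1.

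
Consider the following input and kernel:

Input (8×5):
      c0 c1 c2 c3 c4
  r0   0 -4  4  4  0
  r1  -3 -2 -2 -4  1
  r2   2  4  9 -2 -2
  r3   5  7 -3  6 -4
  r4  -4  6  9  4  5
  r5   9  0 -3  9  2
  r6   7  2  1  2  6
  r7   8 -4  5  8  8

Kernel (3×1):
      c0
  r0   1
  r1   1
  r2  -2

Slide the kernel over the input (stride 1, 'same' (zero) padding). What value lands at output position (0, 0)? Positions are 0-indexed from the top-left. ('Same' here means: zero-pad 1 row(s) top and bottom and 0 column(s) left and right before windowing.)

The receptive field on the zero-padded input at this output position is [0 / 0 / -3]. Elementwise product with the kernel and sum: 0·1 + 0·1 + -3·-2.

6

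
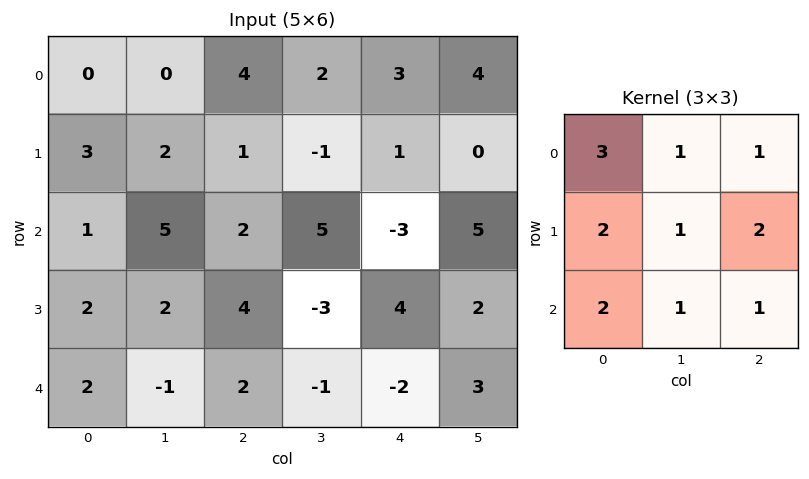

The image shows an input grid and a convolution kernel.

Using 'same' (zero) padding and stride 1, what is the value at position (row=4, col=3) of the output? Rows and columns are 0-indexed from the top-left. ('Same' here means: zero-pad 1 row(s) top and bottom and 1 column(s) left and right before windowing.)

12

The receptive field on the zero-padded input at this output position is [4 -3 4 / 2 -1 -2 / 0 0 0]. Elementwise product with the kernel and sum: 4·3 + -3·1 + 4·1 + 2·2 + -1·1 + -2·2 + 0·2 + 0·1 + 0·1.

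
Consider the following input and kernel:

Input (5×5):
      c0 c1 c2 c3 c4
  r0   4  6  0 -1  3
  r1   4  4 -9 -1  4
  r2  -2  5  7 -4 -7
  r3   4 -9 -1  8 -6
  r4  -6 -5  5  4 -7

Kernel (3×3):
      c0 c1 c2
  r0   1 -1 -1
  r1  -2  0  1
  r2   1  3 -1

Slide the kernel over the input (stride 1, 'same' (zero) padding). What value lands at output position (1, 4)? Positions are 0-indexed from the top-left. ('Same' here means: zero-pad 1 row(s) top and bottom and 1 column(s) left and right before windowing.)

The receptive field on the zero-padded input at this output position is [-1 3 0 / -1 4 0 / -4 -7 0]. Elementwise product with the kernel and sum: -1·1 + 3·-1 + 0·-1 + -1·-2 + 0·1 + -4·1 + -7·3 + 0·-1.

-27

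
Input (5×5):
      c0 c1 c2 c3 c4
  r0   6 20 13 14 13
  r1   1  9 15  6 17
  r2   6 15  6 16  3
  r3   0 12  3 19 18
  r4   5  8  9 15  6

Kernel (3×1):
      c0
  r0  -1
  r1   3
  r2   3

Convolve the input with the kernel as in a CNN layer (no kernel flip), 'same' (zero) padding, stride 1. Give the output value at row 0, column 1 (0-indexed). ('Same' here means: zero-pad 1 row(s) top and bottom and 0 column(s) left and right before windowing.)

The receptive field on the zero-padded input at this output position is [0 / 20 / 9]. Elementwise product with the kernel and sum: 0·-1 + 20·3 + 9·3.

87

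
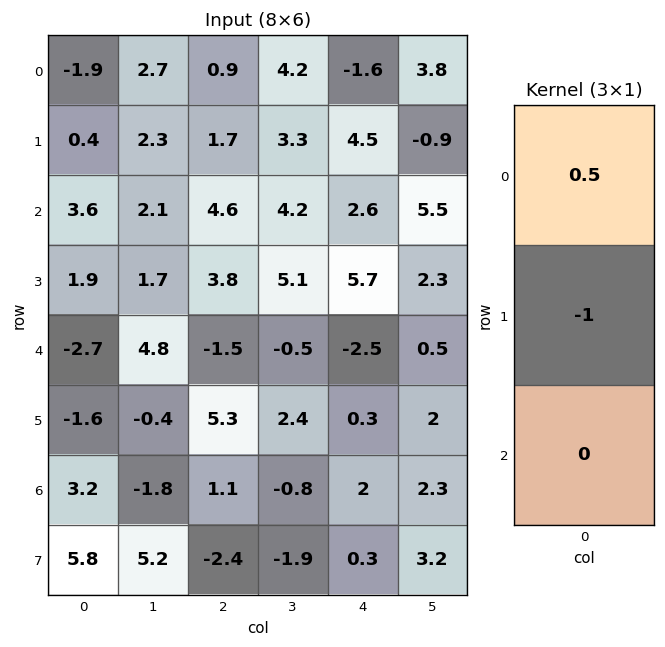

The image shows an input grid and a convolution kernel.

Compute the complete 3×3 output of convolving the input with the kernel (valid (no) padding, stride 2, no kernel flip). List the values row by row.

-1.35 -1.25 -5.3
-0.1 -1.5 -4.4
0.25 -6.05 -1.55

Output[0,0]: The receptive field on the input at this output position is [-1.9 / 0.4 / 3.6]. Elementwise product with the kernel and sum: -1.9·0.5 + 0.4·-1.
Output[0,1]: The receptive field on the input at this output position is [0.9 / 1.7 / 4.6]. Elementwise product with the kernel and sum: 0.9·0.5 + 1.7·-1.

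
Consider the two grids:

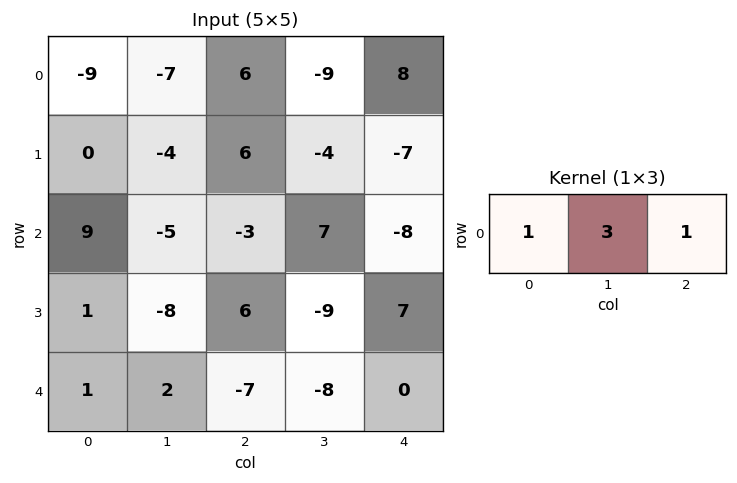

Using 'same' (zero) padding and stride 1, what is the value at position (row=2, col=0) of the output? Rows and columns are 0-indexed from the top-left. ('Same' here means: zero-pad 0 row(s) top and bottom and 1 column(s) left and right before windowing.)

22

The receptive field on the zero-padded input at this output position is [0 9 -5]. Elementwise product with the kernel and sum: 0·1 + 9·3 + -5·1.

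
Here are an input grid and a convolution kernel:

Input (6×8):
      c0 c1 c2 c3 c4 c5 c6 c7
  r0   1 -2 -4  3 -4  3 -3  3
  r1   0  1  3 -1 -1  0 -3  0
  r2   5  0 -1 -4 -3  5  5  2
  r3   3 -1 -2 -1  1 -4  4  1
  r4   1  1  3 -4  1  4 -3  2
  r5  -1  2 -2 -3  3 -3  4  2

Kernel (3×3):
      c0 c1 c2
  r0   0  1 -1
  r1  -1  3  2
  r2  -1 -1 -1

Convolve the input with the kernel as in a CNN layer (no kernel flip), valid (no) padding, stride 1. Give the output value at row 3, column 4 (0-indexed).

The receptive field on the input at this output position is [1 -4 4 / 1 4 -3 / 3 -3 4]. Elementwise product with the kernel and sum: -4·1 + 4·-1 + 1·-1 + 4·3 + -3·2 + 3·-1 + -3·-1 + 4·-1.

-7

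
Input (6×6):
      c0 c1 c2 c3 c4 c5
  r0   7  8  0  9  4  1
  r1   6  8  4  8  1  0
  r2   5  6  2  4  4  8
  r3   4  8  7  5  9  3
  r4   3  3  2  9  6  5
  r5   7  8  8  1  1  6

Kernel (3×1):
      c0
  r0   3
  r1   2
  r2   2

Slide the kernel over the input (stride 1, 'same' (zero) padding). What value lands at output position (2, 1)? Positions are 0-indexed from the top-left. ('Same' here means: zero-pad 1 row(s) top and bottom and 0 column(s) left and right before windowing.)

The receptive field on the zero-padded input at this output position is [8 / 6 / 8]. Elementwise product with the kernel and sum: 8·3 + 6·2 + 8·2.

52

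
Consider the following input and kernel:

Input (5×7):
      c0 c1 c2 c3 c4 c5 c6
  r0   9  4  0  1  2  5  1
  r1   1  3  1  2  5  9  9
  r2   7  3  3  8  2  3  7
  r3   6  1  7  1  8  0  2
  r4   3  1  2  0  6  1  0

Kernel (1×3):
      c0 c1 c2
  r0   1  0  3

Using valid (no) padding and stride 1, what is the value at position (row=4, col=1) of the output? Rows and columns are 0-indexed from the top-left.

1

The receptive field on the input at this output position is [1 2 0]. Elementwise product with the kernel and sum: 1·1 + 0·3.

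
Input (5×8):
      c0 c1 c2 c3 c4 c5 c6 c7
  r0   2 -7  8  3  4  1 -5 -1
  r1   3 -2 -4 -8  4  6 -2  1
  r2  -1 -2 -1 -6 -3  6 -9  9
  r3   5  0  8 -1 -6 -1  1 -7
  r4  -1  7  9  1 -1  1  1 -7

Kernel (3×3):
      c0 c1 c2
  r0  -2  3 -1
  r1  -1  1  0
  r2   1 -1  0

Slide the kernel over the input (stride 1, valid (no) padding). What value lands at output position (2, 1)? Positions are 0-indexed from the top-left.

The receptive field on the input at this output position is [-2 -1 -6 / 0 8 -1 / 7 9 1]. Elementwise product with the kernel and sum: -2·-2 + -1·3 + -6·-1 + 0·-1 + 8·1 + 7·1 + 9·-1.

13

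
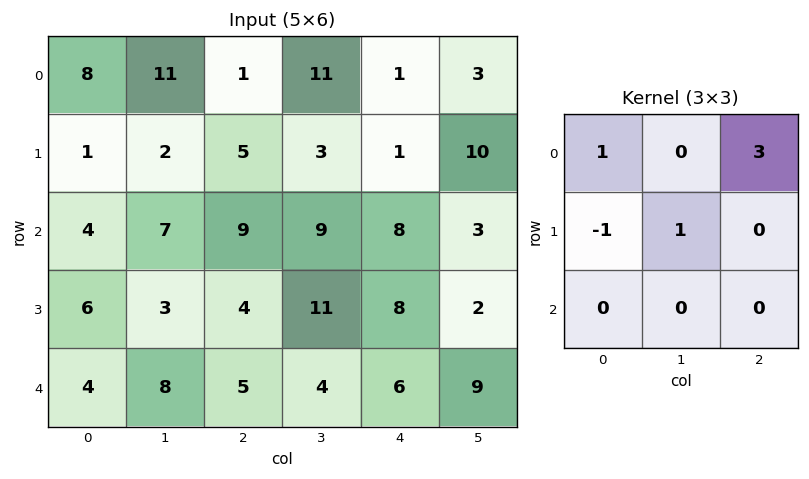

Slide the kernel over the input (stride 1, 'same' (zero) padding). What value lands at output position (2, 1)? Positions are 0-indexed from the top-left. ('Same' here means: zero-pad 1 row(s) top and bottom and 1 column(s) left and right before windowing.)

The receptive field on the zero-padded input at this output position is [1 2 5 / 4 7 9 / 6 3 4]. Elementwise product with the kernel and sum: 1·1 + 5·3 + 4·-1 + 7·1.

19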